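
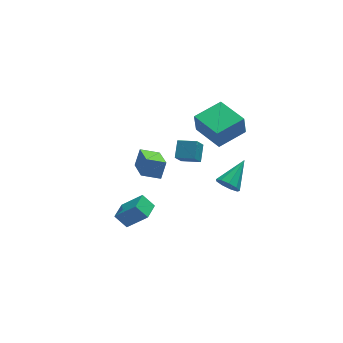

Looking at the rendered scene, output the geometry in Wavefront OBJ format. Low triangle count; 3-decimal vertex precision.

v 1.378 -0.214 1.086
v 1.234 -0.301 2.396
v 0.507 1.675 1.117
v 0.364 1.587 2.427
v 3.136 0.593 1.333
v 2.993 0.505 2.643
v 2.266 2.481 1.364
v 2.122 2.394 2.674
v -4.503 -2.914 -2.361
v -5.101 -2.49 -1.651
v -3.896 -1.917 -2.445
v -4.494 -1.494 -1.735
v -3.426 -3.466 -1.125
v -4.024 -3.043 -0.415
v -2.819 -2.47 -1.209
v -3.417 -2.046 -0.499
v -0.286 3.605 -3.245
v 0.091 4.549 -2.551
v 0.202 4.062 -4.131
v 0.579 5.005 -3.437
v 0.761 2.995 -2.983
v 1.138 3.938 -2.289
v 1.249 3.451 -3.869
v 1.626 4.395 -3.175
v -2.361 -2.028 0.75
v -3.444 -1.842 1.12
v -2.335 -0.214 -0.091
v -3.419 -0.027 0.279
v -1.961 -1.593 1.701
v -3.045 -1.406 2.071
v -1.936 0.222 0.86
v -3.019 0.408 1.23
v 0.933 -3.877 1.215
v 1.448 -4.022 0.689
v 2.167 -2.723 2.105
v 1.166 -3.615 0.552
v 0.776 -3.331 0.725
v 0.459 -3.303 1.127
v 0.364 -3.543 1.57
v 0.535 -3.939 1.847
v 0.892 -4.307 1.828
v 1.269 -4.473 1.522
v 1.488 -4.361 1.072
f 2 4 1
f 5 2 1
f 1 4 3
f 3 5 1
f 2 8 4
f 6 2 5
f 6 8 2
f 4 8 3
f 7 5 3
f 3 8 7
f 7 6 5
f 8 6 7
f 10 12 9
f 13 10 9
f 9 12 11
f 11 13 9
f 10 16 12
f 14 10 13
f 14 16 10
f 12 16 11
f 15 13 11
f 11 16 15
f 15 14 13
f 16 14 15
f 18 20 17
f 21 18 17
f 17 20 19
f 19 21 17
f 18 24 20
f 22 18 21
f 22 24 18
f 20 24 19
f 23 21 19
f 19 24 23
f 23 22 21
f 24 22 23
f 26 28 25
f 29 26 25
f 25 28 27
f 27 29 25
f 26 32 28
f 30 26 29
f 30 32 26
f 28 32 27
f 31 29 27
f 27 32 31
f 31 30 29
f 32 30 31
f 34 33 36
f 34 36 35
f 36 33 37
f 36 37 35
f 37 33 38
f 37 38 35
f 38 33 39
f 38 39 35
f 39 33 40
f 39 40 35
f 40 33 41
f 40 41 35
f 41 33 42
f 41 42 35
f 42 33 43
f 42 43 35
f 43 33 34
f 43 34 35



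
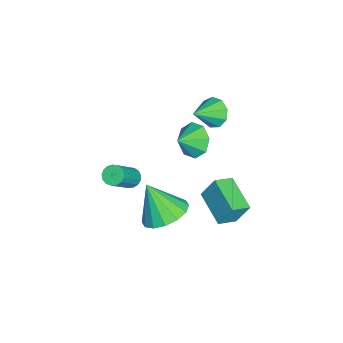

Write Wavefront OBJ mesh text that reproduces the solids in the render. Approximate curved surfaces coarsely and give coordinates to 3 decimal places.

v 2.545 -0.949 -0.792
v 3.299 -0.338 -0.294
v 2.195 -1.791 0.772
v 2.818 -0.047 -0.245
v 2.265 0.003 -0.342
v 1.786 -0.202 -0.559
v 1.511 -0.607 -0.839
v 1.513 -1.104 -1.106
v 1.792 -1.56 -1.289
v 2.272 -1.851 -1.339
v 2.826 -1.901 -1.242
v 3.304 -1.696 -1.024
v 3.579 -1.291 -0.744
v 3.577 -0.794 -0.477
v 0.731 1.053 -0.899
v 0.746 1.627 0.2
v 2.097 1.956 -1.389
v 2.113 2.53 -0.29
v 1.307 0.37 -0.55
v 1.323 0.944 0.549
v 2.674 1.273 -1.04
v 2.689 1.847 0.059
v -1.651 -3.145 -3.099
v -1.254 -3.176 -3.448
v -0.031 -3.706 -2.011
v -0.429 -3.675 -1.661
v -1.245 -2.936 -3.367
v -0.022 -3.466 -1.93
v -1.329 -2.743 -3.225
v -0.106 -3.274 -1.787
v -1.487 -2.643 -3.053
v -0.264 -3.173 -1.616
v -1.683 -2.658 -2.892
v -0.46 -3.188 -1.455
v -1.871 -2.784 -2.779
v -0.648 -3.314 -1.341
v -2.009 -2.993 -2.738
v -0.786 -3.523 -1.301
v -2.065 -3.237 -2.78
v -0.842 -3.767 -1.343
v -2.027 -3.459 -2.895
v -0.804 -3.99 -1.458
v -1.902 -3.61 -3.057
v -0.679 -4.14 -1.62
v -1.72 -3.654 -3.228
v -0.497 -4.184 -1.791
v -1.522 -3.582 -3.37
v -0.3 -4.112 -1.933
v -1.354 -3.409 -3.449
v -0.131 -3.939 -2.012
v -2.402 -0.426 -0.68
v -2.119 -0.818 -1.474
v -1.758 -1.054 -0.14
v -1.723 -0.255 -1.292
v -1.725 0.208 -0.751
v -2.123 0.299 -0.169
v -2.685 -0.033 0.114
v -3.081 -0.596 -0.068
v -3.08 -1.059 -0.609
v -2.681 -1.15 -1.191
v -0.919 0.601 2.976
v -0.34 0.928 2.589
v -0.041 -0.161 3.644
v -0.439 1.2 3.029
v -0.762 1.192 3.444
v -1.159 0.906 3.64
v -1.444 0.478 3.526
v -1.482 0.107 3.154
v -1.257 -0.033 2.699
v -0.874 0.123 2.373
v -0.511 0.503 2.33
f 2 1 4
f 2 4 3
f 4 1 5
f 4 5 3
f 5 1 6
f 5 6 3
f 6 1 7
f 6 7 3
f 7 1 8
f 7 8 3
f 8 1 9
f 8 9 3
f 9 1 10
f 9 10 3
f 10 1 11
f 10 11 3
f 11 1 12
f 11 12 3
f 12 1 13
f 12 13 3
f 13 1 14
f 13 14 3
f 14 1 2
f 14 2 3
f 16 18 15
f 19 16 15
f 15 18 17
f 17 19 15
f 16 22 18
f 20 16 19
f 20 22 16
f 18 22 17
f 21 19 17
f 17 22 21
f 21 20 19
f 22 20 21
f 24 23 27
f 24 27 25
f 25 27 28
f 25 28 26
f 27 23 29
f 27 29 28
f 28 29 30
f 28 30 26
f 29 23 31
f 29 31 30
f 30 31 32
f 30 32 26
f 31 23 33
f 31 33 32
f 32 33 34
f 32 34 26
f 33 23 35
f 33 35 34
f 34 35 36
f 34 36 26
f 35 23 37
f 35 37 36
f 36 37 38
f 36 38 26
f 37 23 39
f 37 39 38
f 38 39 40
f 38 40 26
f 39 23 41
f 39 41 40
f 40 41 42
f 40 42 26
f 41 23 43
f 41 43 42
f 42 43 44
f 42 44 26
f 43 23 45
f 43 45 44
f 44 45 46
f 44 46 26
f 45 23 47
f 45 47 46
f 46 47 48
f 46 48 26
f 47 23 49
f 47 49 48
f 48 49 50
f 48 50 26
f 49 23 24
f 49 24 50
f 50 24 25
f 50 25 26
f 52 51 54
f 52 54 53
f 54 51 55
f 54 55 53
f 55 51 56
f 55 56 53
f 56 51 57
f 56 57 53
f 57 51 58
f 57 58 53
f 58 51 59
f 58 59 53
f 59 51 60
f 59 60 53
f 60 51 52
f 60 52 53
f 62 61 64
f 62 64 63
f 64 61 65
f 64 65 63
f 65 61 66
f 65 66 63
f 66 61 67
f 66 67 63
f 67 61 68
f 67 68 63
f 68 61 69
f 68 69 63
f 69 61 70
f 69 70 63
f 70 61 71
f 70 71 63
f 71 61 62
f 71 62 63



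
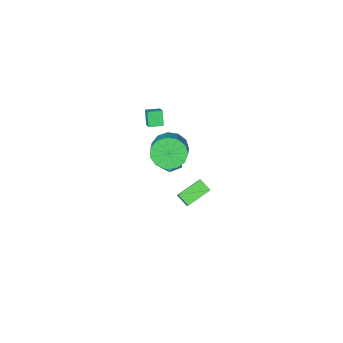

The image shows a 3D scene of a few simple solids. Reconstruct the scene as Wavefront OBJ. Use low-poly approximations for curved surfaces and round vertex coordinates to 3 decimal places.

v -2.3 -3.894 2.601
v -2.529 -4.416 3.459
v -2.09 -3.234 3.059
v -2.319 -3.756 3.917
v -1.481 -4.184 2.643
v -1.71 -4.706 3.501
v -1.271 -3.524 3.101
v -1.5 -4.046 3.959
v -1.243 -1.045 3.297
v -0.298 -1.455 3.046
v 0.388 -0.364 3.852
v -0.557 0.045 4.103
v -0.428 -1.058 2.62
v 0.258 0.033 3.425
v -0.817 -0.657 2.408
v -0.131 0.434 3.213
v -1.341 -0.379 2.479
v -0.655 0.712 3.284
v -1.834 -0.313 2.809
v -1.148 0.778 3.615
v -2.14 -0.48 3.295
v -1.453 0.611 4.1
v -2.16 -0.825 3.781
v -1.474 0.265 4.587
v -1.89 -1.241 4.114
v -1.203 -0.15 4.919
v -1.414 -1.595 4.187
v -0.728 -0.504 4.993
v -0.884 -1.774 3.978
v -0.198 -0.683 4.784
v -0.468 -1.722 3.553
v 0.218 -0.631 4.358
v -2.797 -2.387 -0.56
v -1.988 -2.386 -0.591
v -2.772 -3.534 0.071
v -1.963 -3.533 0.04
v -2.351 -2.999 0.508
v -2.366 -2.29 0.118
v -2.394 -3.63 -0.638
v -2.409 -2.921 -1.028
v -1.739 -3.155 -0.639
v -1.712 -2.764 0.07
v -3.048 -3.156 -0.59
v -3.021 -2.765 0.119
v -4.736 -2.507 -3.995
v -4.486 -3.255 -3.483
v -4.515 -1.989 -3.345
v -4.265 -2.737 -2.833
v -3.175 -2.403 -4.607
v -2.925 -3.151 -4.095
v -2.954 -1.885 -3.957
v -2.704 -2.633 -3.445
f 2 4 1
f 5 2 1
f 1 4 3
f 3 5 1
f 2 8 4
f 6 2 5
f 6 8 2
f 4 8 3
f 7 5 3
f 3 8 7
f 7 6 5
f 8 6 7
f 10 9 13
f 10 13 11
f 11 13 14
f 11 14 12
f 13 9 15
f 13 15 14
f 14 15 16
f 14 16 12
f 15 9 17
f 15 17 16
f 16 17 18
f 16 18 12
f 17 9 19
f 17 19 18
f 18 19 20
f 18 20 12
f 19 9 21
f 19 21 20
f 20 21 22
f 20 22 12
f 21 9 23
f 21 23 22
f 22 23 24
f 22 24 12
f 23 9 25
f 23 25 24
f 24 25 26
f 24 26 12
f 25 9 27
f 25 27 26
f 26 27 28
f 26 28 12
f 27 9 29
f 27 29 28
f 28 29 30
f 28 30 12
f 29 9 31
f 29 31 30
f 30 31 32
f 30 32 12
f 31 9 10
f 31 10 32
f 32 10 11
f 32 11 12
f 33 44 38
f 33 38 34
f 33 34 40
f 33 40 43
f 33 43 44
f 34 38 42
f 38 44 37
f 44 43 35
f 43 40 39
f 40 34 41
f 36 42 37
f 36 37 35
f 36 35 39
f 36 39 41
f 36 41 42
f 37 42 38
f 35 37 44
f 39 35 43
f 41 39 40
f 42 41 34
f 46 48 45
f 49 46 45
f 45 48 47
f 47 49 45
f 46 52 48
f 50 46 49
f 50 52 46
f 48 52 47
f 51 49 47
f 47 52 51
f 51 50 49
f 52 50 51



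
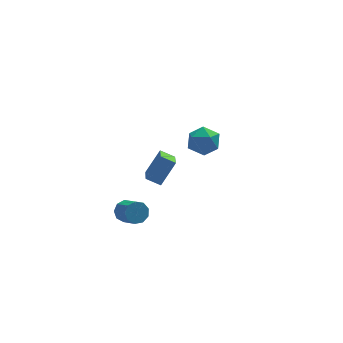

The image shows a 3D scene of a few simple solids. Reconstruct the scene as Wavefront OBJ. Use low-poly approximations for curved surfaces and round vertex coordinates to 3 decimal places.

v 2.027 4.836 -1.002
v 2.591 3.906 -0.643
v 0.589 3.774 -1.497
v 1.153 2.844 -1.138
v 0.778 3.615 -0.378
v 1.667 4.272 -0.072
v 1.513 3.408 -2.068
v 2.402 4.065 -1.762
v 2.273 3.023 -1.301
v 1.819 3.151 -0.257
v 1.361 4.529 -1.883
v 0.907 4.657 -0.839
v -4.032 0.318 -3.703
v -3.547 0.758 -3.262
v -3.142 -0.418 -2.535
v -3.628 -0.858 -2.977
v -4.035 0.732 -3.031
v -3.63 -0.443 -2.304
v -4.521 0.513 -3.114
v -4.117 -0.662 -2.388
v -4.779 0.203 -3.474
v -4.375 -0.973 -2.747
v -4.688 -0.054 -3.94
v -4.283 -1.23 -3.214
v -4.289 -0.137 -4.296
v -3.885 -1.312 -3.57
v -3.771 -0.007 -4.374
v -3.366 -1.182 -3.648
v -3.375 0.275 -4.139
v -2.97 -0.901 -3.412
v -3.286 0.577 -3.699
v -2.881 -0.599 -2.973
v -3.166 -4.907 2.648
v -3.934 -4.534 3.064
v -2.802 -3.261 1.84
v -3.57 -2.887 2.256
v -2.21 -4.453 4.004
v -2.978 -4.079 4.42
v -1.846 -2.806 3.196
v -2.614 -2.433 3.612
f 1 12 6
f 1 6 2
f 1 2 8
f 1 8 11
f 1 11 12
f 2 6 10
f 6 12 5
f 12 11 3
f 11 8 7
f 8 2 9
f 4 10 5
f 4 5 3
f 4 3 7
f 4 7 9
f 4 9 10
f 5 10 6
f 3 5 12
f 7 3 11
f 9 7 8
f 10 9 2
f 14 13 17
f 14 17 15
f 15 17 18
f 15 18 16
f 17 13 19
f 17 19 18
f 18 19 20
f 18 20 16
f 19 13 21
f 19 21 20
f 20 21 22
f 20 22 16
f 21 13 23
f 21 23 22
f 22 23 24
f 22 24 16
f 23 13 25
f 23 25 24
f 24 25 26
f 24 26 16
f 25 13 27
f 25 27 26
f 26 27 28
f 26 28 16
f 27 13 29
f 27 29 28
f 28 29 30
f 28 30 16
f 29 13 31
f 29 31 30
f 30 31 32
f 30 32 16
f 31 13 14
f 31 14 32
f 32 14 15
f 32 15 16
f 34 36 33
f 37 34 33
f 33 36 35
f 35 37 33
f 34 40 36
f 38 34 37
f 38 40 34
f 36 40 35
f 39 37 35
f 35 40 39
f 39 38 37
f 40 38 39



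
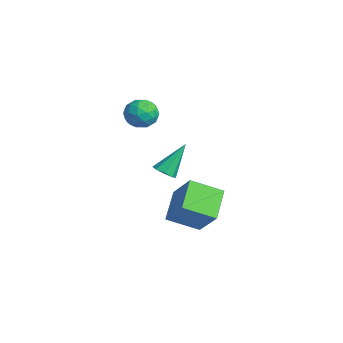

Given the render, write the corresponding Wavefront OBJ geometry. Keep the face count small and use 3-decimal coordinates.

v 2.052 0.905 -2.017
v 1.652 -0.431 -1.341
v 3.179 1.207 -0.753
v 2.779 -0.129 -0.077
v 3.181 0.149 -2.843
v 2.781 -1.187 -2.167
v 4.308 0.451 -1.579
v 3.908 -0.885 -0.903
v 0.487 -1.246 2.958
v 0.829 -1.055 3.63
v 1.331 -2.165 2.79
v 1.673 -1.974 3.462
v 0.964 -2.296 3.463
v 0.443 -1.728 3.567
v 1.717 -1.492 2.853
v 1.196 -0.924 2.957
v 1.589 -1.208 3.566
v 1.124 -1.704 3.943
v 1.036 -1.516 2.477
v 0.571 -2.012 2.854
v 0.584 -1.07 3.309
v 1.576 -2.15 3.111
v 1.16 -2.339 3.112
v 1.36 -2.227 3.507
v 0.357 -1.465 3.272
v 0.558 -1.353 3.667
v 0.637 -2.082 3.569
v 1.602 -1.867 2.753
v 1.803 -1.755 3.148
v 0.8 -0.993 2.913
v 1 -0.881 3.308
v 1.523 -1.138 2.851
v 1.232 -1.047 3.666
v 1.728 -1.587 3.567
v 1.754 -1.304 3.209
v 1.447 -0.97 3.27
v 0.958 -1.339 3.888
v 1.454 -1.879 3.789
v 1.038 -2.068 3.789
v 0.731 -1.734 3.851
v 1.405 -1.429 3.85
v 0.706 -1.341 2.631
v 1.202 -1.881 2.532
v 1.429 -1.486 2.569
v 1.122 -1.152 2.631
v 0.432 -1.633 2.853
v 0.928 -2.173 2.754
v 0.713 -2.25 3.15
v 0.406 -1.916 3.211
v 0.755 -1.791 2.57
v 1.16 -0.663 -0.371
v 1.414 -0.246 -0.645
v 0.94 0.363 0.991
v 0.991 -0.25 -0.71
v 0.666 -0.497 -0.576
v 0.631 -0.841 -0.323
v 0.906 -1.081 -0.098
v 1.33 -1.076 -0.033
v 1.654 -0.829 -0.166
v 1.689 -0.486 -0.42
f 2 4 1
f 5 2 1
f 1 4 3
f 3 5 1
f 2 8 4
f 6 2 5
f 6 8 2
f 4 8 3
f 7 5 3
f 3 8 7
f 7 6 5
f 8 6 7
f 9 46 25
f 46 20 49
f 25 49 14
f 46 49 25
f 9 25 21
f 25 14 26
f 21 26 10
f 25 26 21
f 9 21 30
f 21 10 31
f 30 31 16
f 21 31 30
f 9 30 42
f 30 16 45
f 42 45 19
f 30 45 42
f 9 42 46
f 42 19 50
f 46 50 20
f 42 50 46
f 10 26 37
f 26 14 40
f 37 40 18
f 26 40 37
f 14 49 27
f 49 20 48
f 27 48 13
f 49 48 27
f 20 50 47
f 50 19 43
f 47 43 11
f 50 43 47
f 19 45 44
f 45 16 32
f 44 32 15
f 45 32 44
f 16 31 36
f 31 10 33
f 36 33 17
f 31 33 36
f 12 38 24
f 38 18 39
f 24 39 13
f 38 39 24
f 12 24 22
f 24 13 23
f 22 23 11
f 24 23 22
f 12 22 29
f 22 11 28
f 29 28 15
f 22 28 29
f 12 29 34
f 29 15 35
f 34 35 17
f 29 35 34
f 12 34 38
f 34 17 41
f 38 41 18
f 34 41 38
f 13 39 27
f 39 18 40
f 27 40 14
f 39 40 27
f 11 23 47
f 23 13 48
f 47 48 20
f 23 48 47
f 15 28 44
f 28 11 43
f 44 43 19
f 28 43 44
f 17 35 36
f 35 15 32
f 36 32 16
f 35 32 36
f 18 41 37
f 41 17 33
f 37 33 10
f 41 33 37
f 52 51 54
f 52 54 53
f 54 51 55
f 54 55 53
f 55 51 56
f 55 56 53
f 56 51 57
f 56 57 53
f 57 51 58
f 57 58 53
f 58 51 59
f 58 59 53
f 59 51 60
f 59 60 53
f 60 51 52
f 60 52 53



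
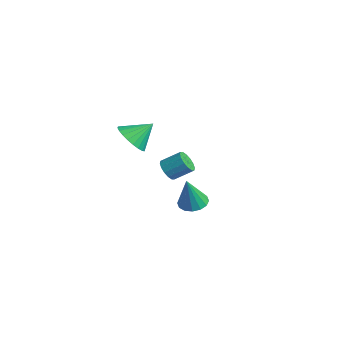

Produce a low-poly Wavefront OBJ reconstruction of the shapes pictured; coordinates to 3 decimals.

v -3.324 -0.082 -0.415
v -2.36 0.059 -0.858
v -3.036 1.062 0.575
v -2.594 0.317 -1.088
v -2.939 0.514 -1.216
v -3.343 0.62 -1.222
v -3.744 0.62 -1.105
v -4.081 0.513 -0.882
v -4.302 0.315 -0.589
v -4.375 0.057 -0.269
v -4.288 -0.223 0.028
v -4.054 -0.481 0.259
v -3.709 -0.678 0.386
v -3.305 -0.785 0.392
v -2.904 -0.784 0.275
v -2.567 -0.677 0.053
v -2.346 -0.479 -0.24
v -2.273 -0.221 -0.56
v -1.598 1.14 -2.229
v -1.101 0.694 -2.022
v -0.585 1.593 -1.323
v -1.082 2.04 -1.531
v -0.968 0.85 -2.321
v -0.452 1.749 -1.622
v -1.004 1.083 -2.595
v -0.488 1.982 -1.897
v -1.199 1.333 -2.771
v -0.683 2.232 -2.073
v -1.501 1.53 -2.802
v -0.985 2.429 -2.104
v -1.829 1.623 -2.68
v -1.313 2.522 -1.982
v -2.095 1.587 -2.437
v -1.579 2.486 -1.738
v -2.228 1.431 -2.138
v -1.712 2.33 -1.439
v -2.192 1.198 -1.863
v -1.676 2.097 -1.165
v -1.997 0.948 -1.687
v -1.481 1.847 -0.989
v -1.695 0.751 -1.656
v -1.179 1.65 -0.958
v -1.367 0.658 -1.778
v -0.851 1.557 -1.08
v 3.408 -0.06 -1.539
v 4.064 -0.448 -1.747
v 3.672 -0.58 0.259
v 4.189 -0.07 -1.657
v 4.105 0.311 -1.534
v 3.834 0.593 -1.413
v 3.449 0.699 -1.326
v 3.053 0.602 -1.296
v 2.752 0.327 -1.331
v 2.627 -0.051 -1.421
v 2.711 -0.432 -1.544
v 2.982 -0.714 -1.665
v 3.367 -0.82 -1.752
v 3.763 -0.723 -1.782
f 2 1 4
f 2 4 3
f 4 1 5
f 4 5 3
f 5 1 6
f 5 6 3
f 6 1 7
f 6 7 3
f 7 1 8
f 7 8 3
f 8 1 9
f 8 9 3
f 9 1 10
f 9 10 3
f 10 1 11
f 10 11 3
f 11 1 12
f 11 12 3
f 12 1 13
f 12 13 3
f 13 1 14
f 13 14 3
f 14 1 15
f 14 15 3
f 15 1 16
f 15 16 3
f 16 1 17
f 16 17 3
f 17 1 18
f 17 18 3
f 18 1 2
f 18 2 3
f 20 19 23
f 20 23 21
f 21 23 24
f 21 24 22
f 23 19 25
f 23 25 24
f 24 25 26
f 24 26 22
f 25 19 27
f 25 27 26
f 26 27 28
f 26 28 22
f 27 19 29
f 27 29 28
f 28 29 30
f 28 30 22
f 29 19 31
f 29 31 30
f 30 31 32
f 30 32 22
f 31 19 33
f 31 33 32
f 32 33 34
f 32 34 22
f 33 19 35
f 33 35 34
f 34 35 36
f 34 36 22
f 35 19 37
f 35 37 36
f 36 37 38
f 36 38 22
f 37 19 39
f 37 39 38
f 38 39 40
f 38 40 22
f 39 19 41
f 39 41 40
f 40 41 42
f 40 42 22
f 41 19 43
f 41 43 42
f 42 43 44
f 42 44 22
f 43 19 20
f 43 20 44
f 44 20 21
f 44 21 22
f 46 45 48
f 46 48 47
f 48 45 49
f 48 49 47
f 49 45 50
f 49 50 47
f 50 45 51
f 50 51 47
f 51 45 52
f 51 52 47
f 52 45 53
f 52 53 47
f 53 45 54
f 53 54 47
f 54 45 55
f 54 55 47
f 55 45 56
f 55 56 47
f 56 45 57
f 56 57 47
f 57 45 58
f 57 58 47
f 58 45 46
f 58 46 47



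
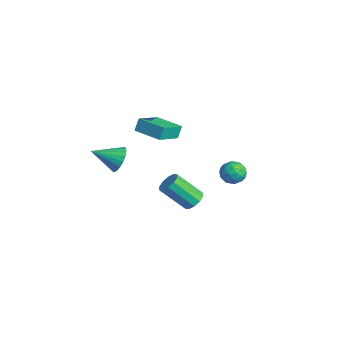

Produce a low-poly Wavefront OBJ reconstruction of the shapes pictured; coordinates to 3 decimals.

v -0.486 -2.918 -0.55
v -0.001 -3.377 -1.076
v -0.994 -4.302 0.19
v 0.22 -3.314 -0.807
v 0.319 -3.183 -0.494
v 0.279 -3.006 -0.191
v 0.106 -2.813 0.05
v -0.169 -2.639 0.187
v -0.499 -2.513 0.197
v -0.827 -2.457 0.077
v -1.096 -2.481 -0.151
v -1.26 -2.58 -0.448
v -1.289 -2.737 -0.763
v -1.18 -2.926 -1.041
v -0.951 -3.114 -1.235
v -0.642 -3.267 -1.31
v -0.306 -3.36 -1.253
v 2.298 0.137 -2.872
v 2.916 -0.135 -2.791
v 2.22 -1.309 -1.426
v 1.602 -1.037 -1.508
v 2.882 0.191 -2.528
v 2.186 -0.983 -1.163
v 2.624 0.497 -2.397
v 1.929 -0.677 -1.032
v 2.242 0.665 -2.447
v 1.547 -0.509 -1.082
v 1.882 0.631 -2.66
v 1.186 -0.543 -1.295
v 1.68 0.409 -2.954
v 0.984 -0.765 -1.589
v 1.714 0.083 -3.217
v 1.018 -1.091 -1.852
v 1.971 -0.223 -3.348
v 1.276 -1.397 -1.983
v 2.353 -0.391 -3.298
v 1.658 -1.565 -1.933
v 2.714 -0.357 -3.085
v 2.018 -1.531 -1.72
v -2.093 -1.359 0.27
v -2.257 -1.038 1.018
v -2.86 0.039 -0.498
v -3.024 0.36 0.25
v -0.616 -0.56 0.25
v -0.78 -0.239 0.998
v -1.383 0.838 -0.518
v -1.547 1.159 0.23
v -0.544 4.411 -3.316
v -0.137 4.3 -4.008
v -1.323 3.4 -3.612
v -0.916 3.289 -4.304
v -0.559 3.131 -3.595
v -0.078 3.756 -3.412
v -1.382 3.944 -4.208
v -0.901 4.569 -4.025
v -0.656 4.012 -4.559
v -0.147 3.509 -4.18
v -1.313 4.191 -3.44
v -0.804 3.688 -3.061
v -0.272 4.444 -3.636
v -1.188 3.256 -3.984
v -0.978 3.163 -3.567
v -0.739 3.098 -3.974
v -0.237 4.124 -3.286
v 0.002 4.059 -3.692
v -0.246 3.372 -3.449
v -1.462 3.641 -3.928
v -1.223 3.576 -4.334
v -0.721 4.602 -3.646
v -0.482 4.537 -4.053
v -1.214 4.328 -4.171
v -0.338 4.21 -4.367
v -0.796 3.616 -4.54
v -1.07 4.001 -4.484
v -0.787 4.368 -4.377
v -0.039 3.914 -4.144
v -0.497 3.32 -4.318
v -0.287 3.227 -3.901
v -0.004 3.594 -3.793
v -0.344 3.745 -4.468
v -0.963 4.38 -3.302
v -1.421 3.786 -3.476
v -1.456 4.106 -3.827
v -1.173 4.473 -3.719
v -0.664 4.084 -3.08
v -1.122 3.49 -3.253
v -0.673 3.332 -3.243
v -0.39 3.699 -3.136
v -1.116 3.955 -3.152
f 2 1 4
f 2 4 3
f 4 1 5
f 4 5 3
f 5 1 6
f 5 6 3
f 6 1 7
f 6 7 3
f 7 1 8
f 7 8 3
f 8 1 9
f 8 9 3
f 9 1 10
f 9 10 3
f 10 1 11
f 10 11 3
f 11 1 12
f 11 12 3
f 12 1 13
f 12 13 3
f 13 1 14
f 13 14 3
f 14 1 15
f 14 15 3
f 15 1 16
f 15 16 3
f 16 1 17
f 16 17 3
f 17 1 2
f 17 2 3
f 19 18 22
f 19 22 20
f 20 22 23
f 20 23 21
f 22 18 24
f 22 24 23
f 23 24 25
f 23 25 21
f 24 18 26
f 24 26 25
f 25 26 27
f 25 27 21
f 26 18 28
f 26 28 27
f 27 28 29
f 27 29 21
f 28 18 30
f 28 30 29
f 29 30 31
f 29 31 21
f 30 18 32
f 30 32 31
f 31 32 33
f 31 33 21
f 32 18 34
f 32 34 33
f 33 34 35
f 33 35 21
f 34 18 36
f 34 36 35
f 35 36 37
f 35 37 21
f 36 18 38
f 36 38 37
f 37 38 39
f 37 39 21
f 38 18 19
f 38 19 39
f 39 19 20
f 39 20 21
f 41 43 40
f 44 41 40
f 40 43 42
f 42 44 40
f 41 47 43
f 45 41 44
f 45 47 41
f 43 47 42
f 46 44 42
f 42 47 46
f 46 45 44
f 47 45 46
f 48 85 64
f 85 59 88
f 64 88 53
f 85 88 64
f 48 64 60
f 64 53 65
f 60 65 49
f 64 65 60
f 48 60 69
f 60 49 70
f 69 70 55
f 60 70 69
f 48 69 81
f 69 55 84
f 81 84 58
f 69 84 81
f 48 81 85
f 81 58 89
f 85 89 59
f 81 89 85
f 49 65 76
f 65 53 79
f 76 79 57
f 65 79 76
f 53 88 66
f 88 59 87
f 66 87 52
f 88 87 66
f 59 89 86
f 89 58 82
f 86 82 50
f 89 82 86
f 58 84 83
f 84 55 71
f 83 71 54
f 84 71 83
f 55 70 75
f 70 49 72
f 75 72 56
f 70 72 75
f 51 77 63
f 77 57 78
f 63 78 52
f 77 78 63
f 51 63 61
f 63 52 62
f 61 62 50
f 63 62 61
f 51 61 68
f 61 50 67
f 68 67 54
f 61 67 68
f 51 68 73
f 68 54 74
f 73 74 56
f 68 74 73
f 51 73 77
f 73 56 80
f 77 80 57
f 73 80 77
f 52 78 66
f 78 57 79
f 66 79 53
f 78 79 66
f 50 62 86
f 62 52 87
f 86 87 59
f 62 87 86
f 54 67 83
f 67 50 82
f 83 82 58
f 67 82 83
f 56 74 75
f 74 54 71
f 75 71 55
f 74 71 75
f 57 80 76
f 80 56 72
f 76 72 49
f 80 72 76



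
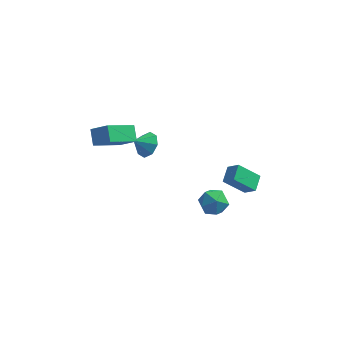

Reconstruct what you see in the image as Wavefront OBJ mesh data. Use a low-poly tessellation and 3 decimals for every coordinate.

v 1.252 3.506 -2.459
v 2.109 3.336 -2.849
v 0.971 1.984 -2.411
v 1.828 1.814 -2.801
v 1.768 2.154 -1.909
v 1.941 3.095 -1.938
v 1.139 2.225 -3.322
v 1.312 3.166 -3.351
v 2.039 2.544 -3.382
v 2.428 2.5 -2.509
v 0.652 2.82 -2.751
v 1.041 2.776 -1.878
v 3.275 2.328 -1.007
v 2.09 2.124 0.063
v 3.405 3.295 -0.679
v 2.22 3.092 0.392
v 3.9 2.028 -0.372
v 2.715 1.825 0.699
v 4.03 2.996 -0.043
v 2.845 2.792 1.027
v -3.828 0.989 3.971
v -4.111 1.774 4.574
v -4.798 1.198 3.244
v -5.081 1.983 3.847
v -2.639 2.337 2.773
v -2.922 3.122 3.376
v -3.609 2.546 2.046
v -3.892 3.331 2.649
v -2.235 3.228 1.562
v -1.608 2.904 2.016
v -2.905 2.852 2.218
v -1.762 3.501 2.2
v -2.194 3.937 2.01
v -2.65 3.958 1.557
v -2.863 3.551 1.107
v -2.708 2.955 0.923
v -2.277 2.518 1.114
v -1.821 2.497 1.566
f 1 12 6
f 1 6 2
f 1 2 8
f 1 8 11
f 1 11 12
f 2 6 10
f 6 12 5
f 12 11 3
f 11 8 7
f 8 2 9
f 4 10 5
f 4 5 3
f 4 3 7
f 4 7 9
f 4 9 10
f 5 10 6
f 3 5 12
f 7 3 11
f 9 7 8
f 10 9 2
f 14 16 13
f 17 14 13
f 13 16 15
f 15 17 13
f 14 20 16
f 18 14 17
f 18 20 14
f 16 20 15
f 19 17 15
f 15 20 19
f 19 18 17
f 20 18 19
f 22 24 21
f 25 22 21
f 21 24 23
f 23 25 21
f 22 28 24
f 26 22 25
f 26 28 22
f 24 28 23
f 27 25 23
f 23 28 27
f 27 26 25
f 28 26 27
f 30 29 32
f 30 32 31
f 32 29 33
f 32 33 31
f 33 29 34
f 33 34 31
f 34 29 35
f 34 35 31
f 35 29 36
f 35 36 31
f 36 29 37
f 36 37 31
f 37 29 38
f 37 38 31
f 38 29 30
f 38 30 31



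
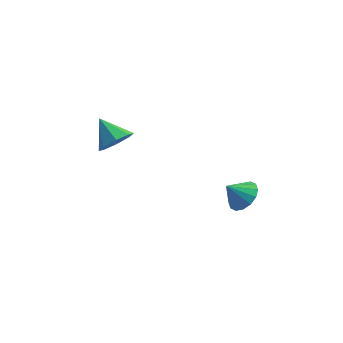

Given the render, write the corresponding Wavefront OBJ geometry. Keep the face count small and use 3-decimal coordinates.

v 3.028 2.34 -4.249
v 3.686 2.391 -3.668
v 2.292 2.04 -3.391
v 3.505 2.809 -3.677
v 3.195 3.101 -3.84
v 2.841 3.189 -4.112
v 2.537 3.05 -4.422
v 2.364 2.721 -4.685
v 2.369 2.289 -4.831
v 2.551 1.872 -4.822
v 2.86 1.579 -4.659
v 3.214 1.491 -4.387
v 3.519 1.63 -4.077
v 3.691 1.96 -3.814
v -2.892 2.392 -1.662
v -2.301 2.365 -0.959
v -3.888 3.128 -0.798
v -2.22 2.941 -1.356
v -2.534 3.195 -1.933
v -3.058 2.978 -2.352
v -3.484 2.419 -2.366
v -3.564 1.843 -1.968
v -3.251 1.589 -1.391
v -2.727 1.805 -0.973
f 2 1 4
f 2 4 3
f 4 1 5
f 4 5 3
f 5 1 6
f 5 6 3
f 6 1 7
f 6 7 3
f 7 1 8
f 7 8 3
f 8 1 9
f 8 9 3
f 9 1 10
f 9 10 3
f 10 1 11
f 10 11 3
f 11 1 12
f 11 12 3
f 12 1 13
f 12 13 3
f 13 1 14
f 13 14 3
f 14 1 2
f 14 2 3
f 16 15 18
f 16 18 17
f 18 15 19
f 18 19 17
f 19 15 20
f 19 20 17
f 20 15 21
f 20 21 17
f 21 15 22
f 21 22 17
f 22 15 23
f 22 23 17
f 23 15 24
f 23 24 17
f 24 15 16
f 24 16 17



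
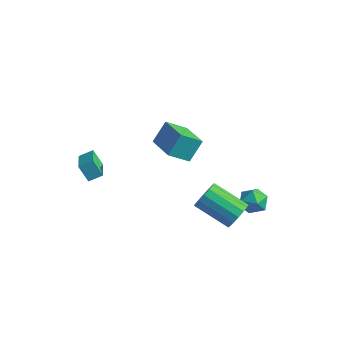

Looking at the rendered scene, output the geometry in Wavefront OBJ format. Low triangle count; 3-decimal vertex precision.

v 1.947 4.191 -3.141
v 2.448 4.223 -3.841
v 2.012 2.797 -3.159
v 2.513 2.829 -3.859
v 2.817 3.1 -3.099
v 2.777 3.962 -3.088
v 1.683 3.058 -3.912
v 1.643 3.92 -3.901
v 2.285 3.523 -4.318
v 2.986 3.549 -3.816
v 1.474 3.471 -3.184
v 2.175 3.497 -2.682
v 3.445 0.875 -2.199
v 3.745 1.178 -1.487
v 1.934 0.667 -0.509
v 1.635 0.365 -1.221
v 3.549 1.511 -1.675
v 1.739 1 -0.697
v 3.325 1.673 -2.004
v 1.515 1.162 -1.026
v 3.134 1.622 -2.385
v 1.324 1.111 -1.407
v 3.026 1.371 -2.717
v 1.215 0.86 -1.739
v 3.03 0.986 -2.909
v 1.22 0.475 -1.931
v 3.146 0.573 -2.911
v 1.335 0.062 -1.933
v 3.341 0.24 -2.723
v 1.531 -0.271 -1.745
v 3.565 0.078 -2.394
v 1.755 -0.433 -1.416
v 3.756 0.129 -2.013
v 1.946 -0.382 -1.035
v 3.865 0.38 -1.681
v 2.054 -0.131 -0.703
v 3.86 0.765 -1.489
v 2.05 0.254 -0.511
v -4.325 -2.381 0.107
v -3.209 -3.511 0.622
v -3.888 -1.792 0.451
v -2.772 -2.922 0.966
v -3.788 -2.258 -0.786
v -2.672 -3.388 -0.271
v -3.351 -1.669 -0.442
v -2.235 -2.799 0.073
v 1.188 -1.791 2.965
v 1.309 -0.992 4.046
v -0.464 -1.081 2.624
v -0.344 -0.282 3.706
v 1.744 -0.858 2.214
v 1.864 -0.059 3.296
v 0.091 -0.148 1.874
v 0.212 0.651 2.955
f 1 12 6
f 1 6 2
f 1 2 8
f 1 8 11
f 1 11 12
f 2 6 10
f 6 12 5
f 12 11 3
f 11 8 7
f 8 2 9
f 4 10 5
f 4 5 3
f 4 3 7
f 4 7 9
f 4 9 10
f 5 10 6
f 3 5 12
f 7 3 11
f 9 7 8
f 10 9 2
f 14 13 17
f 14 17 15
f 15 17 18
f 15 18 16
f 17 13 19
f 17 19 18
f 18 19 20
f 18 20 16
f 19 13 21
f 19 21 20
f 20 21 22
f 20 22 16
f 21 13 23
f 21 23 22
f 22 23 24
f 22 24 16
f 23 13 25
f 23 25 24
f 24 25 26
f 24 26 16
f 25 13 27
f 25 27 26
f 26 27 28
f 26 28 16
f 27 13 29
f 27 29 28
f 28 29 30
f 28 30 16
f 29 13 31
f 29 31 30
f 30 31 32
f 30 32 16
f 31 13 33
f 31 33 32
f 32 33 34
f 32 34 16
f 33 13 35
f 33 35 34
f 34 35 36
f 34 36 16
f 35 13 37
f 35 37 36
f 36 37 38
f 36 38 16
f 37 13 14
f 37 14 38
f 38 14 15
f 38 15 16
f 40 42 39
f 43 40 39
f 39 42 41
f 41 43 39
f 40 46 42
f 44 40 43
f 44 46 40
f 42 46 41
f 45 43 41
f 41 46 45
f 45 44 43
f 46 44 45
f 48 50 47
f 51 48 47
f 47 50 49
f 49 51 47
f 48 54 50
f 52 48 51
f 52 54 48
f 50 54 49
f 53 51 49
f 49 54 53
f 53 52 51
f 54 52 53



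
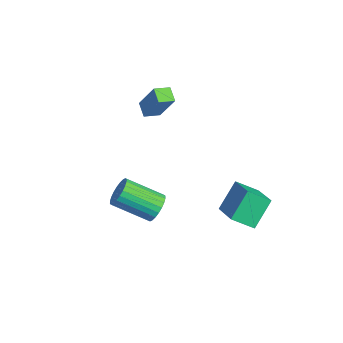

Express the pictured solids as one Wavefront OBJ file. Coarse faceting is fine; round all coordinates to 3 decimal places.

v 0.573 -0.846 -0.551
v 0.942 -0.644 0.165
v -0.265 -2.131 1.206
v -0.633 -2.334 0.491
v 0.69 -0.441 0.164
v -0.517 -1.928 1.205
v 0.42 -0.299 0.054
v -0.787 -1.786 1.095
v 0.174 -0.24 -0.148
v -1.033 -1.728 0.893
v -0.011 -0.274 -0.411
v -1.218 -1.761 0.63
v -0.108 -0.395 -0.696
v -1.315 -1.882 0.345
v -0.101 -0.585 -0.958
v -1.307 -2.072 0.083
v 0.009 -0.814 -1.159
v -1.198 -2.301 -0.117
v 0.205 -1.049 -1.266
v -1.002 -2.536 -0.225
v 0.457 -1.252 -1.265
v -0.75 -2.739 -0.224
v 0.727 -1.394 -1.155
v -0.48 -2.881 -0.114
v 0.973 -1.452 -0.953
v -0.234 -2.94 0.088
v 1.158 -1.419 -0.69
v -0.049 -2.906 0.351
v 1.255 -1.298 -0.405
v 0.048 -2.785 0.636
v 1.247 -1.108 -0.143
v 0.041 -2.595 0.898
v 1.138 -0.879 0.057
v -0.069 -2.366 1.099
v 3.355 1.706 -0.135
v 2.885 2.902 1.096
v 1.705 1.998 -1.05
v 1.234 3.195 0.181
v 3.946 2.705 -0.881
v 3.475 3.902 0.35
v 2.295 2.998 -1.796
v 1.825 4.194 -0.565
v -4.27 0.782 2.965
v -3.456 1.196 4.665
v -4.199 1.665 2.716
v -3.385 2.078 4.416
v -3.475 0.622 2.624
v -2.661 1.035 4.324
v -3.404 1.504 2.375
v -2.59 1.918 4.075
f 2 1 5
f 2 5 3
f 3 5 6
f 3 6 4
f 5 1 7
f 5 7 6
f 6 7 8
f 6 8 4
f 7 1 9
f 7 9 8
f 8 9 10
f 8 10 4
f 9 1 11
f 9 11 10
f 10 11 12
f 10 12 4
f 11 1 13
f 11 13 12
f 12 13 14
f 12 14 4
f 13 1 15
f 13 15 14
f 14 15 16
f 14 16 4
f 15 1 17
f 15 17 16
f 16 17 18
f 16 18 4
f 17 1 19
f 17 19 18
f 18 19 20
f 18 20 4
f 19 1 21
f 19 21 20
f 20 21 22
f 20 22 4
f 21 1 23
f 21 23 22
f 22 23 24
f 22 24 4
f 23 1 25
f 23 25 24
f 24 25 26
f 24 26 4
f 25 1 27
f 25 27 26
f 26 27 28
f 26 28 4
f 27 1 29
f 27 29 28
f 28 29 30
f 28 30 4
f 29 1 31
f 29 31 30
f 30 31 32
f 30 32 4
f 31 1 33
f 31 33 32
f 32 33 34
f 32 34 4
f 33 1 2
f 33 2 34
f 34 2 3
f 34 3 4
f 36 38 35
f 39 36 35
f 35 38 37
f 37 39 35
f 36 42 38
f 40 36 39
f 40 42 36
f 38 42 37
f 41 39 37
f 37 42 41
f 41 40 39
f 42 40 41
f 44 46 43
f 47 44 43
f 43 46 45
f 45 47 43
f 44 50 46
f 48 44 47
f 48 50 44
f 46 50 45
f 49 47 45
f 45 50 49
f 49 48 47
f 50 48 49



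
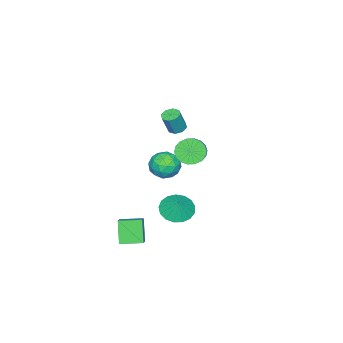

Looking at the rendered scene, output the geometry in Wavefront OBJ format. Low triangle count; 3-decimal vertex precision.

v 1.511 3.665 3.222
v 2.058 3.462 2.659
v 2.855 3.952 3.256
v 2.309 4.155 3.818
v 1.943 3.784 2.547
v 2.74 4.275 3.143
v 1.743 4.083 2.568
v 2.54 4.574 3.165
v 1.497 4.3 2.719
v 2.294 4.79 3.316
v 1.254 4.39 2.969
v 2.051 4.881 3.566
v 1.062 4.337 3.27
v 1.859 4.827 3.866
v 0.959 4.15 3.561
v 1.756 4.641 4.157
v 0.965 3.868 3.784
v 1.762 4.358 4.381
v 1.08 3.545 3.897
v 1.877 4.036 4.493
v 1.28 3.246 3.875
v 2.077 3.737 4.472
v 1.526 3.03 3.724
v 2.323 3.52 4.321
v 1.769 2.939 3.474
v 2.566 3.43 4.071
v 1.961 2.993 3.174
v 2.758 3.483 3.77
v 2.064 3.179 2.883
v 2.861 3.67 3.479
v 3.547 0.643 -3.872
v 2.971 0.148 -2.614
v 2.853 1.69 -3.778
v 2.276 1.195 -2.52
v 4.284 1.085 -3.36
v 3.707 0.59 -2.102
v 3.589 2.132 -3.266
v 3.013 1.637 -2.008
v -4.019 -1.064 0.329
v -3.521 -0.866 0.167
v -3.064 -0.997 1.409
v -3.561 -1.196 1.571
v -3.787 -0.556 0.297
v -3.329 -0.687 1.539
v -4.188 -0.544 0.447
v -3.731 -0.675 1.688
v -4.491 -0.837 0.527
v -4.033 -0.968 1.769
v -4.516 -1.263 0.491
v -4.059 -1.394 1.733
v -4.251 -1.573 0.361
v -3.793 -1.704 1.603
v -3.849 -1.585 0.212
v -3.392 -1.716 1.453
v -3.547 -1.292 0.131
v -3.089 -1.423 1.373
v 0.309 2.129 1.354
v 0.753 2.3 0.572
v 1.227 1 1.628
v 1.671 1.171 0.846
v 1.73 1.76 1.544
v 1.163 2.457 1.375
v 0.817 0.843 0.825
v 0.25 1.54 0.656
v 1.067 1.505 0.246
v 1.631 2.072 0.69
v 0.349 1.228 1.51
v 0.913 1.795 1.954
v 0.451 2.313 0.939
v 1.529 0.987 1.261
v 1.564 1.332 1.671
v 1.825 1.433 1.212
v 0.692 2.406 1.411
v 0.952 2.506 0.951
v 1.527 2.189 1.523
v 1.028 0.794 1.249
v 1.288 0.894 0.789
v 0.155 1.867 0.988
v 0.416 1.968 0.529
v 0.453 1.111 0.677
v 0.896 1.947 0.288
v 1.435 1.283 0.449
v 0.934 1.09 0.436
v 0.6 1.5 0.337
v 1.228 2.28 0.549
v 1.767 1.616 0.71
v 1.802 1.962 1.12
v 1.468 2.372 1.021
v 1.412 1.813 0.357
v 0.213 1.684 1.49
v 0.752 1.02 1.651
v 0.512 0.928 1.179
v 0.178 1.338 1.08
v 0.545 2.017 1.751
v 1.084 1.353 1.912
v 1.38 1.8 1.863
v 1.046 2.21 1.764
v 0.568 1.487 1.843
v 0.015 1.737 -2.851
v 0.481 2.423 -3.372
v 0.425 2.143 -1.949
v 0.067 2.62 -3.272
v -0.359 2.615 -3.076
v -0.699 2.408 -2.828
v -0.876 2.048 -2.585
v -0.849 1.616 -2.403
v -0.623 1.212 -2.324
v -0.252 0.929 -2.365
v 0.18 0.83 -2.517
v 0.575 0.94 -2.746
v 0.841 1.232 -2.999
v 0.918 1.639 -3.218
v 0.788 2.069 -3.352
f 2 1 5
f 2 5 3
f 3 5 6
f 3 6 4
f 5 1 7
f 5 7 6
f 6 7 8
f 6 8 4
f 7 1 9
f 7 9 8
f 8 9 10
f 8 10 4
f 9 1 11
f 9 11 10
f 10 11 12
f 10 12 4
f 11 1 13
f 11 13 12
f 12 13 14
f 12 14 4
f 13 1 15
f 13 15 14
f 14 15 16
f 14 16 4
f 15 1 17
f 15 17 16
f 16 17 18
f 16 18 4
f 17 1 19
f 17 19 18
f 18 19 20
f 18 20 4
f 19 1 21
f 19 21 20
f 20 21 22
f 20 22 4
f 21 1 23
f 21 23 22
f 22 23 24
f 22 24 4
f 23 1 25
f 23 25 24
f 24 25 26
f 24 26 4
f 25 1 27
f 25 27 26
f 26 27 28
f 26 28 4
f 27 1 29
f 27 29 28
f 28 29 30
f 28 30 4
f 29 1 2
f 29 2 30
f 30 2 3
f 30 3 4
f 32 34 31
f 35 32 31
f 31 34 33
f 33 35 31
f 32 38 34
f 36 32 35
f 36 38 32
f 34 38 33
f 37 35 33
f 33 38 37
f 37 36 35
f 38 36 37
f 40 39 43
f 40 43 41
f 41 43 44
f 41 44 42
f 43 39 45
f 43 45 44
f 44 45 46
f 44 46 42
f 45 39 47
f 45 47 46
f 46 47 48
f 46 48 42
f 47 39 49
f 47 49 48
f 48 49 50
f 48 50 42
f 49 39 51
f 49 51 50
f 50 51 52
f 50 52 42
f 51 39 53
f 51 53 52
f 52 53 54
f 52 54 42
f 53 39 55
f 53 55 54
f 54 55 56
f 54 56 42
f 55 39 40
f 55 40 56
f 56 40 41
f 56 41 42
f 57 94 73
f 94 68 97
f 73 97 62
f 94 97 73
f 57 73 69
f 73 62 74
f 69 74 58
f 73 74 69
f 57 69 78
f 69 58 79
f 78 79 64
f 69 79 78
f 57 78 90
f 78 64 93
f 90 93 67
f 78 93 90
f 57 90 94
f 90 67 98
f 94 98 68
f 90 98 94
f 58 74 85
f 74 62 88
f 85 88 66
f 74 88 85
f 62 97 75
f 97 68 96
f 75 96 61
f 97 96 75
f 68 98 95
f 98 67 91
f 95 91 59
f 98 91 95
f 67 93 92
f 93 64 80
f 92 80 63
f 93 80 92
f 64 79 84
f 79 58 81
f 84 81 65
f 79 81 84
f 60 86 72
f 86 66 87
f 72 87 61
f 86 87 72
f 60 72 70
f 72 61 71
f 70 71 59
f 72 71 70
f 60 70 77
f 70 59 76
f 77 76 63
f 70 76 77
f 60 77 82
f 77 63 83
f 82 83 65
f 77 83 82
f 60 82 86
f 82 65 89
f 86 89 66
f 82 89 86
f 61 87 75
f 87 66 88
f 75 88 62
f 87 88 75
f 59 71 95
f 71 61 96
f 95 96 68
f 71 96 95
f 63 76 92
f 76 59 91
f 92 91 67
f 76 91 92
f 65 83 84
f 83 63 80
f 84 80 64
f 83 80 84
f 66 89 85
f 89 65 81
f 85 81 58
f 89 81 85
f 100 99 102
f 100 102 101
f 102 99 103
f 102 103 101
f 103 99 104
f 103 104 101
f 104 99 105
f 104 105 101
f 105 99 106
f 105 106 101
f 106 99 107
f 106 107 101
f 107 99 108
f 107 108 101
f 108 99 109
f 108 109 101
f 109 99 110
f 109 110 101
f 110 99 111
f 110 111 101
f 111 99 112
f 111 112 101
f 112 99 113
f 112 113 101
f 113 99 100
f 113 100 101



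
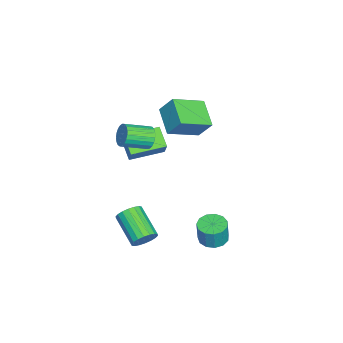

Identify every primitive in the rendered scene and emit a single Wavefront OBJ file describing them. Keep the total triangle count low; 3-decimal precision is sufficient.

v 1.968 0.063 -3.927
v 2.392 0.118 -3.262
v 1.015 -1.048 -2.289
v 0.592 -1.103 -2.953
v 2.174 0.393 -3.239
v 0.798 -0.773 -2.266
v 1.916 0.603 -3.353
v 0.539 -0.563 -2.38
v 1.669 0.706 -3.58
v 0.292 -0.46 -2.607
v 1.48 0.682 -3.876
v 0.103 -0.484 -2.903
v 1.389 0.535 -4.182
v 0.012 -0.631 -3.209
v 1.412 0.294 -4.437
v 0.035 -0.872 -3.464
v 1.545 0.008 -4.591
v 0.168 -1.158 -3.618
v 1.762 -0.267 -4.614
v 0.386 -1.433 -3.641
v 2.021 -0.477 -4.5
v 0.644 -1.643 -3.527
v 2.268 -0.58 -4.273
v 0.891 -1.746 -3.3
v 2.457 -0.556 -3.977
v 1.08 -1.722 -3.004
v 2.548 -0.409 -3.671
v 1.171 -1.575 -2.698
v 2.525 -0.168 -3.416
v 1.148 -1.334 -2.443
v -2.145 -2.049 0.792
v -1.42 -1.771 1.871
v -3.112 -0.274 0.984
v -2.387 0.004 2.063
v -1.193 -1.444 -0.003
v -0.468 -1.166 1.076
v -2.16 0.331 0.189
v -1.435 0.609 1.268
v 0.036 -0.042 3.054
v 0.473 -0.059 2.47
v 1.161 -1.394 3.022
v 0.724 -1.378 3.606
v 0.636 0.106 2.666
v 1.324 -1.229 3.218
v 0.695 0.245 2.929
v 1.383 -1.09 3.481
v 0.64 0.335 3.214
v 1.328 -1 3.766
v 0.481 0.359 3.471
v 1.169 -0.976 4.023
v 0.245 0.314 3.656
v 0.932 -1.021 4.208
v -0.028 0.207 3.737
v 0.66 -1.128 4.289
v -0.289 0.057 3.7
v 0.399 -1.278 4.252
v -0.494 -0.11 3.551
v 0.194 -1.445 4.103
v -0.608 -0.266 3.316
v 0.08 -1.601 3.868
v -0.61 -0.382 3.036
v 0.078 -1.718 3.588
v -0.5 -0.44 2.759
v 0.188 -1.776 3.311
v -0.298 -0.43 2.533
v 0.39 -1.765 3.085
v -0.038 -0.352 2.397
v 0.65 -1.687 2.949
v 0.235 -0.221 2.375
v 0.923 -1.556 2.926
v -3.883 -0.309 2.337
v -3.677 0.485 3.484
v -5.077 1.215 1.497
v -4.87 2.009 2.644
v -2.39 0.431 1.556
v -2.183 1.225 2.703
v -3.583 1.955 0.716
v -3.377 2.749 1.863
v 0.252 3.496 -4.655
v 0.809 4.132 -4.736
v 1.045 4.101 -3.367
v 0.488 3.464 -3.285
v 0.383 4.336 -4.658
v 0.618 4.304 -3.289
v -0.086 4.272 -4.579
v 0.15 4.241 -3.209
v -0.446 3.962 -4.524
v -0.21 3.931 -3.154
v -0.586 3.504 -4.51
v -0.35 3.473 -3.141
v -0.459 3.043 -4.543
v -0.223 3.012 -3.173
v -0.106 2.726 -4.611
v 0.13 2.695 -3.241
v 0.36 2.653 -4.693
v 0.596 2.622 -3.323
v 0.792 2.848 -4.762
v 1.028 2.817 -3.393
v 1.052 3.248 -4.798
v 1.288 3.217 -3.429
v 1.059 3.727 -4.788
v 1.295 3.696 -3.419
f 2 1 5
f 2 5 3
f 3 5 6
f 3 6 4
f 5 1 7
f 5 7 6
f 6 7 8
f 6 8 4
f 7 1 9
f 7 9 8
f 8 9 10
f 8 10 4
f 9 1 11
f 9 11 10
f 10 11 12
f 10 12 4
f 11 1 13
f 11 13 12
f 12 13 14
f 12 14 4
f 13 1 15
f 13 15 14
f 14 15 16
f 14 16 4
f 15 1 17
f 15 17 16
f 16 17 18
f 16 18 4
f 17 1 19
f 17 19 18
f 18 19 20
f 18 20 4
f 19 1 21
f 19 21 20
f 20 21 22
f 20 22 4
f 21 1 23
f 21 23 22
f 22 23 24
f 22 24 4
f 23 1 25
f 23 25 24
f 24 25 26
f 24 26 4
f 25 1 27
f 25 27 26
f 26 27 28
f 26 28 4
f 27 1 29
f 27 29 28
f 28 29 30
f 28 30 4
f 29 1 2
f 29 2 30
f 30 2 3
f 30 3 4
f 32 34 31
f 35 32 31
f 31 34 33
f 33 35 31
f 32 38 34
f 36 32 35
f 36 38 32
f 34 38 33
f 37 35 33
f 33 38 37
f 37 36 35
f 38 36 37
f 40 39 43
f 40 43 41
f 41 43 44
f 41 44 42
f 43 39 45
f 43 45 44
f 44 45 46
f 44 46 42
f 45 39 47
f 45 47 46
f 46 47 48
f 46 48 42
f 47 39 49
f 47 49 48
f 48 49 50
f 48 50 42
f 49 39 51
f 49 51 50
f 50 51 52
f 50 52 42
f 51 39 53
f 51 53 52
f 52 53 54
f 52 54 42
f 53 39 55
f 53 55 54
f 54 55 56
f 54 56 42
f 55 39 57
f 55 57 56
f 56 57 58
f 56 58 42
f 57 39 59
f 57 59 58
f 58 59 60
f 58 60 42
f 59 39 61
f 59 61 60
f 60 61 62
f 60 62 42
f 61 39 63
f 61 63 62
f 62 63 64
f 62 64 42
f 63 39 65
f 63 65 64
f 64 65 66
f 64 66 42
f 65 39 67
f 65 67 66
f 66 67 68
f 66 68 42
f 67 39 69
f 67 69 68
f 68 69 70
f 68 70 42
f 69 39 40
f 69 40 70
f 70 40 41
f 70 41 42
f 72 74 71
f 75 72 71
f 71 74 73
f 73 75 71
f 72 78 74
f 76 72 75
f 76 78 72
f 74 78 73
f 77 75 73
f 73 78 77
f 77 76 75
f 78 76 77
f 80 79 83
f 80 83 81
f 81 83 84
f 81 84 82
f 83 79 85
f 83 85 84
f 84 85 86
f 84 86 82
f 85 79 87
f 85 87 86
f 86 87 88
f 86 88 82
f 87 79 89
f 87 89 88
f 88 89 90
f 88 90 82
f 89 79 91
f 89 91 90
f 90 91 92
f 90 92 82
f 91 79 93
f 91 93 92
f 92 93 94
f 92 94 82
f 93 79 95
f 93 95 94
f 94 95 96
f 94 96 82
f 95 79 97
f 95 97 96
f 96 97 98
f 96 98 82
f 97 79 99
f 97 99 98
f 98 99 100
f 98 100 82
f 99 79 101
f 99 101 100
f 100 101 102
f 100 102 82
f 101 79 80
f 101 80 102
f 102 80 81
f 102 81 82



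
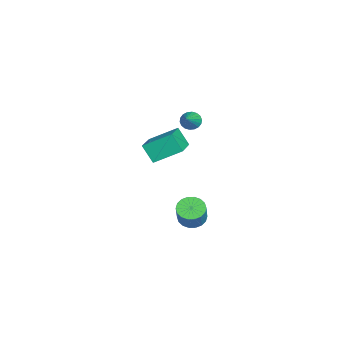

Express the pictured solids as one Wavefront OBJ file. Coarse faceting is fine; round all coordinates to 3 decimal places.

v -3.106 -2.232 2.129
v -2.709 -2.308 1.557
v -1.574 -2.528 3.231
v -2.691 -2.002 1.614
v -2.756 -1.742 1.773
v -2.889 -1.579 2.003
v -3.066 -1.545 2.257
v -3.25 -1.648 2.486
v -3.406 -1.866 2.645
v -3.503 -2.157 2.701
v -3.521 -2.463 2.644
v -3.456 -2.723 2.485
v -3.323 -2.886 2.256
v -3.146 -2.919 2.001
v -2.962 -2.817 1.772
v -2.806 -2.599 1.614
v 0.396 -2.098 -4.365
v 1.018 -1.51 -4.727
v 1.886 -1.573 -3.337
v 1.264 -2.162 -2.975
v 0.746 -1.256 -4.545
v 1.614 -1.319 -3.156
v 0.404 -1.169 -4.328
v 1.273 -1.232 -2.938
v 0.061 -1.266 -4.118
v 0.93 -1.33 -2.728
v -0.216 -1.529 -3.957
v 0.653 -1.592 -2.567
v -0.371 -1.903 -3.876
v 0.497 -1.967 -2.487
v -0.375 -2.317 -3.893
v 0.494 -2.38 -2.503
v -0.226 -2.687 -4.003
v 0.642 -2.75 -2.613
v 0.046 -2.941 -4.184
v 0.914 -3.004 -2.795
v 0.387 -3.028 -4.402
v 1.256 -3.091 -3.012
v 0.73 -2.93 -4.612
v 1.599 -2.994 -3.222
v 1.007 -2.668 -4.773
v 1.876 -2.731 -3.383
v 1.163 -2.293 -4.853
v 2.031 -2.357 -3.464
v 1.166 -1.88 -4.837
v 2.035 -1.943 -3.447
v 4.031 -4.997 4.305
v 4 -3.281 5.292
v 2.086 -4.654 3.65
v 2.056 -2.938 4.638
v 4.524 -4.342 3.182
v 4.494 -2.626 4.17
v 2.58 -3.999 2.528
v 2.549 -2.283 3.515
f 2 1 4
f 2 4 3
f 4 1 5
f 4 5 3
f 5 1 6
f 5 6 3
f 6 1 7
f 6 7 3
f 7 1 8
f 7 8 3
f 8 1 9
f 8 9 3
f 9 1 10
f 9 10 3
f 10 1 11
f 10 11 3
f 11 1 12
f 11 12 3
f 12 1 13
f 12 13 3
f 13 1 14
f 13 14 3
f 14 1 15
f 14 15 3
f 15 1 16
f 15 16 3
f 16 1 2
f 16 2 3
f 18 17 21
f 18 21 19
f 19 21 22
f 19 22 20
f 21 17 23
f 21 23 22
f 22 23 24
f 22 24 20
f 23 17 25
f 23 25 24
f 24 25 26
f 24 26 20
f 25 17 27
f 25 27 26
f 26 27 28
f 26 28 20
f 27 17 29
f 27 29 28
f 28 29 30
f 28 30 20
f 29 17 31
f 29 31 30
f 30 31 32
f 30 32 20
f 31 17 33
f 31 33 32
f 32 33 34
f 32 34 20
f 33 17 35
f 33 35 34
f 34 35 36
f 34 36 20
f 35 17 37
f 35 37 36
f 36 37 38
f 36 38 20
f 37 17 39
f 37 39 38
f 38 39 40
f 38 40 20
f 39 17 41
f 39 41 40
f 40 41 42
f 40 42 20
f 41 17 43
f 41 43 42
f 42 43 44
f 42 44 20
f 43 17 45
f 43 45 44
f 44 45 46
f 44 46 20
f 45 17 18
f 45 18 46
f 46 18 19
f 46 19 20
f 48 50 47
f 51 48 47
f 47 50 49
f 49 51 47
f 48 54 50
f 52 48 51
f 52 54 48
f 50 54 49
f 53 51 49
f 49 54 53
f 53 52 51
f 54 52 53



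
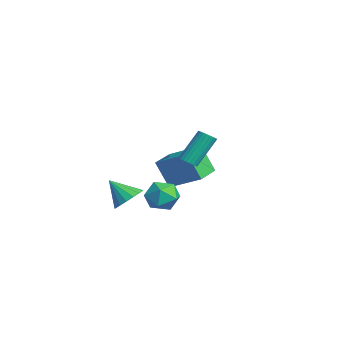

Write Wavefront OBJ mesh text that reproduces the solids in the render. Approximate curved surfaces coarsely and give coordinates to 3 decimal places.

v -2.053 -0.867 -0.882
v -1.278 -0.93 -1.59
v -2.942 -2.03 -1.75
v -2.167 -2.093 -2.458
v -2.019 -2.458 -1.483
v -1.47 -1.739 -0.947
v -2.75 -1.221 -2.393
v -2.201 -0.502 -1.857
v -1.709 -1.149 -2.524
v -1.257 -1.914 -1.962
v -2.963 -1.046 -1.378
v -2.511 -1.811 -0.816
v 2.71 -1.463 2.713
v 3.143 -1.634 2.946
v 2.742 -0.528 4.501
v 2.31 -0.357 4.267
v 3.212 -1.471 2.848
v 2.812 -0.365 4.402
v 3.206 -1.307 2.729
v 2.805 -0.2 4.284
v 3.124 -1.166 2.608
v 2.723 -0.06 4.163
v 2.979 -1.071 2.503
v 2.578 0.036 4.057
v 2.793 -1.035 2.429
v 2.393 0.071 3.984
v 2.595 -1.065 2.399
v 2.194 0.042 3.954
v 2.414 -1.155 2.417
v 2.013 -0.048 3.972
v 2.278 -1.292 2.479
v 1.877 -0.186 4.034
v 2.208 -1.455 2.578
v 1.808 -0.349 4.132
v 2.215 -1.62 2.696
v 1.814 -0.513 4.251
v 2.297 -1.76 2.817
v 1.896 -0.654 4.372
v 2.442 -1.856 2.923
v 2.041 -0.749 4.477
v 2.627 -1.891 2.996
v 2.227 -0.785 4.551
v 2.826 -1.862 3.026
v 2.425 -0.755 4.581
v 3.007 -1.772 3.008
v 2.606 -0.665 4.563
v -3.292 -2.928 -2.285
v -2.58 -3.571 -2.322
v -4.028 -3.812 -1.115
v -2.439 -3.269 -2.006
v -2.494 -2.889 -1.753
v -2.731 -2.518 -1.622
v -3.097 -2.241 -1.643
v -3.508 -2.122 -1.811
v -3.869 -2.187 -2.088
v -4.098 -2.422 -2.409
v -4.143 -2.773 -2.702
v -3.992 -3.16 -2.9
v -3.681 -3.493 -2.956
v -3.281 -3.698 -2.859
v -2.884 -3.725 -2.63
v -3.322 -0.785 -1.664
v -3.887 -1.383 -0.052
v -4.629 0.332 -1.709
v -5.195 -0.266 -0.097
v -2.165 0.606 -0.743
v -2.731 0.008 0.869
v -3.473 1.723 -0.788
v -4.038 1.125 0.824
f 1 12 6
f 1 6 2
f 1 2 8
f 1 8 11
f 1 11 12
f 2 6 10
f 6 12 5
f 12 11 3
f 11 8 7
f 8 2 9
f 4 10 5
f 4 5 3
f 4 3 7
f 4 7 9
f 4 9 10
f 5 10 6
f 3 5 12
f 7 3 11
f 9 7 8
f 10 9 2
f 14 13 17
f 14 17 15
f 15 17 18
f 15 18 16
f 17 13 19
f 17 19 18
f 18 19 20
f 18 20 16
f 19 13 21
f 19 21 20
f 20 21 22
f 20 22 16
f 21 13 23
f 21 23 22
f 22 23 24
f 22 24 16
f 23 13 25
f 23 25 24
f 24 25 26
f 24 26 16
f 25 13 27
f 25 27 26
f 26 27 28
f 26 28 16
f 27 13 29
f 27 29 28
f 28 29 30
f 28 30 16
f 29 13 31
f 29 31 30
f 30 31 32
f 30 32 16
f 31 13 33
f 31 33 32
f 32 33 34
f 32 34 16
f 33 13 35
f 33 35 34
f 34 35 36
f 34 36 16
f 35 13 37
f 35 37 36
f 36 37 38
f 36 38 16
f 37 13 39
f 37 39 38
f 38 39 40
f 38 40 16
f 39 13 41
f 39 41 40
f 40 41 42
f 40 42 16
f 41 13 43
f 41 43 42
f 42 43 44
f 42 44 16
f 43 13 45
f 43 45 44
f 44 45 46
f 44 46 16
f 45 13 14
f 45 14 46
f 46 14 15
f 46 15 16
f 48 47 50
f 48 50 49
f 50 47 51
f 50 51 49
f 51 47 52
f 51 52 49
f 52 47 53
f 52 53 49
f 53 47 54
f 53 54 49
f 54 47 55
f 54 55 49
f 55 47 56
f 55 56 49
f 56 47 57
f 56 57 49
f 57 47 58
f 57 58 49
f 58 47 59
f 58 59 49
f 59 47 60
f 59 60 49
f 60 47 61
f 60 61 49
f 61 47 48
f 61 48 49
f 63 65 62
f 66 63 62
f 62 65 64
f 64 66 62
f 63 69 65
f 67 63 66
f 67 69 63
f 65 69 64
f 68 66 64
f 64 69 68
f 68 67 66
f 69 67 68



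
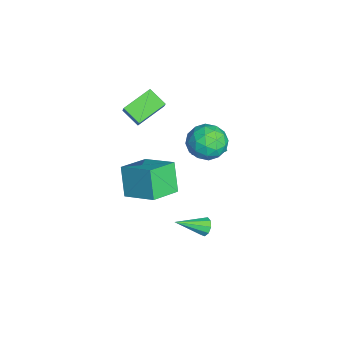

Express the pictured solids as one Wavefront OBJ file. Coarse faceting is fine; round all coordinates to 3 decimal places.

v 3.414 -0.425 -2.617
v 3.628 -0.669 -3.145
v 3.766 -2.135 -1.683
v 3.945 -0.487 -2.931
v 4.014 -0.275 -2.569
v 3.802 -0.134 -2.23
v 3.409 -0.129 -2.072
v 3.018 -0.262 -2.168
v 2.812 -0.471 -2.475
v 2.888 -0.659 -2.847
v 3.21 -0.737 -3.112
v -3.742 -3.227 2.931
v -3.084 -3.165 3.785
v -2.955 -2.39 2.263
v -2.297 -2.327 3.117
v -2.703 -4.753 2.243
v -2.045 -4.69 3.097
v -1.916 -3.915 1.575
v -1.258 -3.853 2.429
v 0.85 0.981 2.683
v 1.849 0.248 2.858
v -0.269 -0.648 2.242
v 0.73 -1.381 2.417
v 0.202 -0.802 3.391
v 0.893 0.205 3.664
v 0.687 -0.605 1.436
v 1.378 0.402 1.709
v 1.748 -0.732 2.087
v 1.448 -0.854 3.296
v 0.132 0.454 1.804
v -0.168 0.332 3.013
v 1.447 0.758 2.809
v 0.133 -1.158 2.291
v -0.178 -0.817 2.864
v 0.409 -1.248 2.966
v 0.885 0.732 3.283
v 1.472 0.302 3.386
v 0.504 -0.315 3.699
v 0.108 -0.702 1.714
v 0.695 -1.132 1.817
v 1.171 0.848 2.134
v 1.758 0.417 2.236
v 1.076 -0.085 1.401
v 1.975 -0.25 2.459
v 1.318 -1.207 2.199
v 1.293 -0.751 1.623
v 1.699 -0.159 1.783
v 1.799 -0.321 3.169
v 1.142 -1.278 2.91
v 0.831 -0.938 3.483
v 1.237 -0.346 3.643
v 1.74 -0.897 2.716
v 0.438 0.878 2.19
v -0.219 -0.079 1.931
v 0.343 -0.054 1.457
v 0.749 0.538 1.617
v 0.262 0.807 2.901
v -0.395 -0.15 2.641
v -0.119 -0.241 3.317
v 0.287 0.351 3.477
v -0.16 0.497 2.384
v 3.377 -4.998 3.169
v 4.575 -3.48 4.039
v 2.13 -3.644 2.525
v 3.328 -2.127 3.394
v 4.372 -4.853 1.546
v 5.57 -3.336 2.415
v 3.125 -3.5 0.901
v 4.323 -1.982 1.771
v -1.998 0.152 -1.267
v -1.23 -0.323 -0.751
v -2.902 0.008 -0.053
v -1.162 0.065 -0.654
v -1.221 0.467 -0.65
v -1.399 0.82 -0.74
v -1.668 1.072 -0.911
v -1.987 1.184 -1.135
v -2.307 1.139 -1.38
v -2.581 0.943 -1.607
v -2.766 0.627 -1.782
v -2.834 0.239 -1.879
v -2.774 -0.162 -1.883
v -2.597 -0.516 -1.793
v -2.328 -0.767 -1.622
v -2.009 -0.879 -1.398
v -1.688 -0.834 -1.153
v -1.415 -0.639 -0.926
f 2 1 4
f 2 4 3
f 4 1 5
f 4 5 3
f 5 1 6
f 5 6 3
f 6 1 7
f 6 7 3
f 7 1 8
f 7 8 3
f 8 1 9
f 8 9 3
f 9 1 10
f 9 10 3
f 10 1 11
f 10 11 3
f 11 1 2
f 11 2 3
f 13 15 12
f 16 13 12
f 12 15 14
f 14 16 12
f 13 19 15
f 17 13 16
f 17 19 13
f 15 19 14
f 18 16 14
f 14 19 18
f 18 17 16
f 19 17 18
f 20 57 36
f 57 31 60
f 36 60 25
f 57 60 36
f 20 36 32
f 36 25 37
f 32 37 21
f 36 37 32
f 20 32 41
f 32 21 42
f 41 42 27
f 32 42 41
f 20 41 53
f 41 27 56
f 53 56 30
f 41 56 53
f 20 53 57
f 53 30 61
f 57 61 31
f 53 61 57
f 21 37 48
f 37 25 51
f 48 51 29
f 37 51 48
f 25 60 38
f 60 31 59
f 38 59 24
f 60 59 38
f 31 61 58
f 61 30 54
f 58 54 22
f 61 54 58
f 30 56 55
f 56 27 43
f 55 43 26
f 56 43 55
f 27 42 47
f 42 21 44
f 47 44 28
f 42 44 47
f 23 49 35
f 49 29 50
f 35 50 24
f 49 50 35
f 23 35 33
f 35 24 34
f 33 34 22
f 35 34 33
f 23 33 40
f 33 22 39
f 40 39 26
f 33 39 40
f 23 40 45
f 40 26 46
f 45 46 28
f 40 46 45
f 23 45 49
f 45 28 52
f 49 52 29
f 45 52 49
f 24 50 38
f 50 29 51
f 38 51 25
f 50 51 38
f 22 34 58
f 34 24 59
f 58 59 31
f 34 59 58
f 26 39 55
f 39 22 54
f 55 54 30
f 39 54 55
f 28 46 47
f 46 26 43
f 47 43 27
f 46 43 47
f 29 52 48
f 52 28 44
f 48 44 21
f 52 44 48
f 63 65 62
f 66 63 62
f 62 65 64
f 64 66 62
f 63 69 65
f 67 63 66
f 67 69 63
f 65 69 64
f 68 66 64
f 64 69 68
f 68 67 66
f 69 67 68
f 71 70 73
f 71 73 72
f 73 70 74
f 73 74 72
f 74 70 75
f 74 75 72
f 75 70 76
f 75 76 72
f 76 70 77
f 76 77 72
f 77 70 78
f 77 78 72
f 78 70 79
f 78 79 72
f 79 70 80
f 79 80 72
f 80 70 81
f 80 81 72
f 81 70 82
f 81 82 72
f 82 70 83
f 82 83 72
f 83 70 84
f 83 84 72
f 84 70 85
f 84 85 72
f 85 70 86
f 85 86 72
f 86 70 87
f 86 87 72
f 87 70 71
f 87 71 72



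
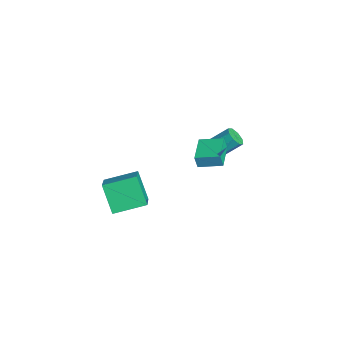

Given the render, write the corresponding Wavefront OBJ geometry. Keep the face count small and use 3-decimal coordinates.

v -1.813 2.441 1.371
v -1.439 2.789 0.907
v -1.293 3.908 1.865
v -1.667 3.559 2.329
v -1.956 2.891 0.868
v -1.81 4.009 1.826
v -2.389 2.729 1.123
v -2.243 3.847 2.081
v -2.485 2.398 1.523
v -2.338 3.517 2.482
v -2.187 2.092 1.835
v -2.041 3.211 2.793
v -1.67 1.991 1.874
v -1.524 3.109 2.832
v -1.237 2.153 1.619
v -1.091 3.271 2.577
v -1.142 2.483 1.218
v -0.995 3.602 2.177
v 0.309 1.088 3.399
v 0.271 0.912 4.188
v 0.834 2.402 3.716
v 0.796 2.226 4.506
v 1.984 0.434 3.334
v 1.946 0.258 4.124
v 2.509 1.748 3.652
v 2.471 1.572 4.441
v 2.086 -4.835 3.364
v 3.864 -5.263 4.569
v 2.207 -2.961 3.852
v 3.985 -3.39 5.057
v 3.195 -4.51 1.843
v 4.973 -4.939 3.048
v 3.316 -2.637 2.331
v 5.094 -3.065 3.536
f 2 1 5
f 2 5 3
f 3 5 6
f 3 6 4
f 5 1 7
f 5 7 6
f 6 7 8
f 6 8 4
f 7 1 9
f 7 9 8
f 8 9 10
f 8 10 4
f 9 1 11
f 9 11 10
f 10 11 12
f 10 12 4
f 11 1 13
f 11 13 12
f 12 13 14
f 12 14 4
f 13 1 15
f 13 15 14
f 14 15 16
f 14 16 4
f 15 1 17
f 15 17 16
f 16 17 18
f 16 18 4
f 17 1 2
f 17 2 18
f 18 2 3
f 18 3 4
f 20 22 19
f 23 20 19
f 19 22 21
f 21 23 19
f 20 26 22
f 24 20 23
f 24 26 20
f 22 26 21
f 25 23 21
f 21 26 25
f 25 24 23
f 26 24 25
f 28 30 27
f 31 28 27
f 27 30 29
f 29 31 27
f 28 34 30
f 32 28 31
f 32 34 28
f 30 34 29
f 33 31 29
f 29 34 33
f 33 32 31
f 34 32 33



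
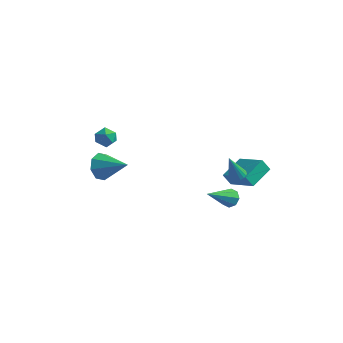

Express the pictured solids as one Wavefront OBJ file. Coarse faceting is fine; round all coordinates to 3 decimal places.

v -4.519 0.182 -0.173
v -4.121 0.229 -0.752
v -3.759 -0.529 0.292
v -3.361 -0.482 -0.287
v -3.428 0.074 0.14
v -3.898 0.514 -0.148
v -3.982 -0.814 -0.312
v -4.452 -0.374 -0.6
v -3.789 -0.387 -0.838
v -3.447 0.162 -0.559
v -4.433 -0.462 0.099
v -4.091 0.087 0.378
v 3.998 -0.757 -0.422
v 4.483 -0.792 -0.305
v 3.622 -1.103 1.042
v 4.438 -0.577 -0.266
v 4.306 -0.398 -0.257
v 4.113 -0.291 -0.282
v 3.897 -0.275 -0.333
v 3.701 -0.355 -0.403
v 3.564 -0.514 -0.476
v 3.513 -0.722 -0.538
v 3.558 -0.936 -0.577
v 3.69 -1.115 -0.586
v 3.883 -1.223 -0.562
v 4.099 -1.238 -0.51
v 4.295 -1.158 -0.44
v 4.432 -0.999 -0.367
v 2.009 3.23 -4.655
v 1.576 3.114 -3.957
v 2.408 4.7 -4.162
v 1.975 4.583 -3.464
v 3.625 2.497 -3.776
v 3.192 2.38 -3.078
v 4.024 3.966 -3.283
v 3.591 3.85 -2.585
v 2.761 1.301 -4.2
v 3.332 1.211 -3.974
v 2.039 -0.221 -2.98
v 3.085 1.529 -3.724
v 2.649 1.714 -3.752
v 2.278 1.656 -4.043
v 2.191 1.39 -4.426
v 2.438 1.072 -4.677
v 2.874 0.887 -4.649
v 3.244 0.945 -4.358
v -2.718 -3.156 -0.155
v -2.332 -2.812 -0.88
v -1.102 -3.344 0.615
v -2.496 -2.336 -0.421
v -2.79 -2.341 0.194
v -3.041 -2.823 0.604
v -3.103 -3.5 0.569
v -2.94 -3.976 0.11
v -2.646 -3.972 -0.505
v -2.394 -3.489 -0.915
f 1 12 6
f 1 6 2
f 1 2 8
f 1 8 11
f 1 11 12
f 2 6 10
f 6 12 5
f 12 11 3
f 11 8 7
f 8 2 9
f 4 10 5
f 4 5 3
f 4 3 7
f 4 7 9
f 4 9 10
f 5 10 6
f 3 5 12
f 7 3 11
f 9 7 8
f 10 9 2
f 14 13 16
f 14 16 15
f 16 13 17
f 16 17 15
f 17 13 18
f 17 18 15
f 18 13 19
f 18 19 15
f 19 13 20
f 19 20 15
f 20 13 21
f 20 21 15
f 21 13 22
f 21 22 15
f 22 13 23
f 22 23 15
f 23 13 24
f 23 24 15
f 24 13 25
f 24 25 15
f 25 13 26
f 25 26 15
f 26 13 27
f 26 27 15
f 27 13 28
f 27 28 15
f 28 13 14
f 28 14 15
f 30 32 29
f 33 30 29
f 29 32 31
f 31 33 29
f 30 36 32
f 34 30 33
f 34 36 30
f 32 36 31
f 35 33 31
f 31 36 35
f 35 34 33
f 36 34 35
f 38 37 40
f 38 40 39
f 40 37 41
f 40 41 39
f 41 37 42
f 41 42 39
f 42 37 43
f 42 43 39
f 43 37 44
f 43 44 39
f 44 37 45
f 44 45 39
f 45 37 46
f 45 46 39
f 46 37 38
f 46 38 39
f 48 47 50
f 48 50 49
f 50 47 51
f 50 51 49
f 51 47 52
f 51 52 49
f 52 47 53
f 52 53 49
f 53 47 54
f 53 54 49
f 54 47 55
f 54 55 49
f 55 47 56
f 55 56 49
f 56 47 48
f 56 48 49



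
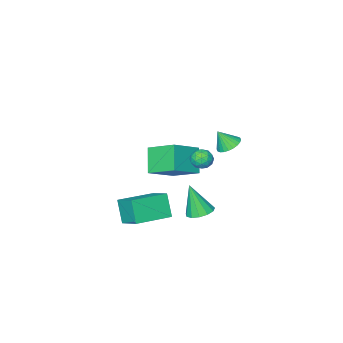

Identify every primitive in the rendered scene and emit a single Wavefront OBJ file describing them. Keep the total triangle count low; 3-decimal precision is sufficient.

v 2.765 0.166 -3.827
v 2.543 -0.546 -2.56
v 2.823 1.451 -3.095
v 2.6 0.739 -1.828
v 4.82 -0.059 -3.592
v 4.597 -0.771 -2.325
v 4.877 1.226 -2.86
v 4.655 0.514 -1.593
v -0.084 0.034 -4.789
v 0.43 0.632 -4.653
v 0.164 -0.594 -2.971
v 0.021 0.788 -4.544
v -0.421 0.704 -4.512
v -0.756 0.408 -4.569
v -0.878 -0.007 -4.695
v -0.747 -0.409 -4.852
v -0.407 -0.671 -4.988
v 0.036 -0.709 -5.062
v 0.441 -0.511 -5.049
v 0.679 -0.14 -4.954
v 0.675 0.286 -4.806
v -0.875 -0.403 -1.5
v -0.461 0.113 -1.478
v -0.439 -0.793 -0.602
v -0.025 -0.277 -0.58
v -0.672 -0.187 -0.471
v -0.941 0.054 -1.026
v 0.041 -0.734 -1.054
v -0.228 -0.493 -1.609
v 0.106 -0.092 -1.202
v -0.335 0.247 -0.842
v -0.565 -0.927 -1.238
v -1.006 -0.588 -0.878
v -0.706 -0.111 -1.568
v -0.194 -0.569 -0.512
v -0.574 -0.516 -0.448
v -0.331 -0.213 -0.435
v -0.989 -0.146 -1.302
v -0.745 0.158 -1.289
v -0.869 -0.018 -0.697
v -0.155 -0.838 -0.791
v 0.089 -0.534 -0.778
v -0.569 -0.467 -1.645
v -0.326 -0.164 -1.632
v -0.031 -0.662 -1.383
v -0.13 0.072 -1.393
v 0.127 -0.157 -0.865
v 0.166 -0.426 -1.143
v 0.007 -0.284 -1.47
v -0.389 0.271 -1.181
v -0.132 0.042 -0.653
v -0.513 0.095 -0.589
v -0.671 0.237 -0.915
v -0.056 0.151 -1.019
v -0.768 -0.722 -1.427
v -0.511 -0.951 -0.899
v -0.229 -0.917 -1.165
v -0.387 -0.775 -1.491
v -1.027 -0.523 -1.215
v -0.77 -0.752 -0.687
v -0.907 -0.396 -0.61
v -1.066 -0.254 -0.937
v -0.844 -0.831 -1.061
v 0.824 3.442 2.559
v 1.402 3.795 2.428
v 1.256 3.078 3.481
v 1.26 3.977 2.567
v 1.051 4.077 2.704
v 0.808 4.081 2.819
v 0.567 3.987 2.895
v 0.365 3.81 2.919
v 0.234 3.577 2.889
v 0.192 3.324 2.809
v 0.247 3.088 2.69
v 0.389 2.906 2.552
v 0.598 2.806 2.415
v 0.841 2.803 2.3
v 1.082 2.896 2.224
v 1.284 3.073 2.199
v 1.415 3.306 2.23
v 1.457 3.56 2.31
v -1.563 -4.316 -2.964
v -2.121 -2.733 -2.117
v -0.901 -3.413 -4.216
v -1.459 -1.83 -3.369
v 0.159 -4.23 -1.991
v -0.399 -2.647 -1.144
v 0.821 -3.327 -3.243
v 0.263 -1.744 -2.396
f 2 4 1
f 5 2 1
f 1 4 3
f 3 5 1
f 2 8 4
f 6 2 5
f 6 8 2
f 4 8 3
f 7 5 3
f 3 8 7
f 7 6 5
f 8 6 7
f 10 9 12
f 10 12 11
f 12 9 13
f 12 13 11
f 13 9 14
f 13 14 11
f 14 9 15
f 14 15 11
f 15 9 16
f 15 16 11
f 16 9 17
f 16 17 11
f 17 9 18
f 17 18 11
f 18 9 19
f 18 19 11
f 19 9 20
f 19 20 11
f 20 9 21
f 20 21 11
f 21 9 10
f 21 10 11
f 22 59 38
f 59 33 62
f 38 62 27
f 59 62 38
f 22 38 34
f 38 27 39
f 34 39 23
f 38 39 34
f 22 34 43
f 34 23 44
f 43 44 29
f 34 44 43
f 22 43 55
f 43 29 58
f 55 58 32
f 43 58 55
f 22 55 59
f 55 32 63
f 59 63 33
f 55 63 59
f 23 39 50
f 39 27 53
f 50 53 31
f 39 53 50
f 27 62 40
f 62 33 61
f 40 61 26
f 62 61 40
f 33 63 60
f 63 32 56
f 60 56 24
f 63 56 60
f 32 58 57
f 58 29 45
f 57 45 28
f 58 45 57
f 29 44 49
f 44 23 46
f 49 46 30
f 44 46 49
f 25 51 37
f 51 31 52
f 37 52 26
f 51 52 37
f 25 37 35
f 37 26 36
f 35 36 24
f 37 36 35
f 25 35 42
f 35 24 41
f 42 41 28
f 35 41 42
f 25 42 47
f 42 28 48
f 47 48 30
f 42 48 47
f 25 47 51
f 47 30 54
f 51 54 31
f 47 54 51
f 26 52 40
f 52 31 53
f 40 53 27
f 52 53 40
f 24 36 60
f 36 26 61
f 60 61 33
f 36 61 60
f 28 41 57
f 41 24 56
f 57 56 32
f 41 56 57
f 30 48 49
f 48 28 45
f 49 45 29
f 48 45 49
f 31 54 50
f 54 30 46
f 50 46 23
f 54 46 50
f 65 64 67
f 65 67 66
f 67 64 68
f 67 68 66
f 68 64 69
f 68 69 66
f 69 64 70
f 69 70 66
f 70 64 71
f 70 71 66
f 71 64 72
f 71 72 66
f 72 64 73
f 72 73 66
f 73 64 74
f 73 74 66
f 74 64 75
f 74 75 66
f 75 64 76
f 75 76 66
f 76 64 77
f 76 77 66
f 77 64 78
f 77 78 66
f 78 64 79
f 78 79 66
f 79 64 80
f 79 80 66
f 80 64 81
f 80 81 66
f 81 64 65
f 81 65 66
f 83 85 82
f 86 83 82
f 82 85 84
f 84 86 82
f 83 89 85
f 87 83 86
f 87 89 83
f 85 89 84
f 88 86 84
f 84 89 88
f 88 87 86
f 89 87 88



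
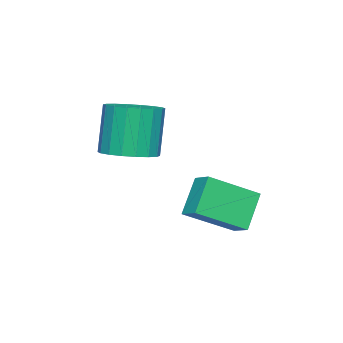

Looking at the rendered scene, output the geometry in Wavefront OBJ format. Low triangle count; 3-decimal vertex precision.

v -1.209 -2.331 1.571
v -0.386 -2.957 1.756
v -0.888 -3.014 3.794
v -1.711 -2.389 3.609
v -0.207 -2.529 1.812
v -0.708 -2.586 3.85
v -0.225 -2.062 1.82
v -0.727 -2.12 3.859
v -0.439 -1.649 1.779
v -0.941 -1.706 3.818
v -0.805 -1.37 1.697
v -1.307 -1.428 3.736
v -1.251 -1.282 1.59
v -1.753 -1.34 3.628
v -1.689 -1.402 1.479
v -2.191 -1.459 3.517
v -2.032 -1.706 1.386
v -2.534 -1.763 3.424
v -2.212 -2.134 1.33
v -2.713 -2.191 3.368
v -2.193 -2.6 1.321
v -2.695 -2.658 3.36
v -1.979 -3.014 1.362
v -2.481 -3.071 3.401
v -1.613 -3.292 1.444
v -2.115 -3.35 3.483
v -1.167 -3.38 1.552
v -1.669 -3.438 3.59
v -0.729 -3.261 1.663
v -1.231 -3.318 3.701
v -2.256 1.107 -1.774
v -0.908 -0.187 -0.752
v -3.258 1.108 -0.45
v -1.91 -0.186 0.572
v -1.83 1.806 -1.452
v -0.482 0.512 -0.43
v -2.832 1.807 -0.128
v -1.484 0.513 0.894
f 2 1 5
f 2 5 3
f 3 5 6
f 3 6 4
f 5 1 7
f 5 7 6
f 6 7 8
f 6 8 4
f 7 1 9
f 7 9 8
f 8 9 10
f 8 10 4
f 9 1 11
f 9 11 10
f 10 11 12
f 10 12 4
f 11 1 13
f 11 13 12
f 12 13 14
f 12 14 4
f 13 1 15
f 13 15 14
f 14 15 16
f 14 16 4
f 15 1 17
f 15 17 16
f 16 17 18
f 16 18 4
f 17 1 19
f 17 19 18
f 18 19 20
f 18 20 4
f 19 1 21
f 19 21 20
f 20 21 22
f 20 22 4
f 21 1 23
f 21 23 22
f 22 23 24
f 22 24 4
f 23 1 25
f 23 25 24
f 24 25 26
f 24 26 4
f 25 1 27
f 25 27 26
f 26 27 28
f 26 28 4
f 27 1 29
f 27 29 28
f 28 29 30
f 28 30 4
f 29 1 2
f 29 2 30
f 30 2 3
f 30 3 4
f 32 34 31
f 35 32 31
f 31 34 33
f 33 35 31
f 32 38 34
f 36 32 35
f 36 38 32
f 34 38 33
f 37 35 33
f 33 38 37
f 37 36 35
f 38 36 37

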